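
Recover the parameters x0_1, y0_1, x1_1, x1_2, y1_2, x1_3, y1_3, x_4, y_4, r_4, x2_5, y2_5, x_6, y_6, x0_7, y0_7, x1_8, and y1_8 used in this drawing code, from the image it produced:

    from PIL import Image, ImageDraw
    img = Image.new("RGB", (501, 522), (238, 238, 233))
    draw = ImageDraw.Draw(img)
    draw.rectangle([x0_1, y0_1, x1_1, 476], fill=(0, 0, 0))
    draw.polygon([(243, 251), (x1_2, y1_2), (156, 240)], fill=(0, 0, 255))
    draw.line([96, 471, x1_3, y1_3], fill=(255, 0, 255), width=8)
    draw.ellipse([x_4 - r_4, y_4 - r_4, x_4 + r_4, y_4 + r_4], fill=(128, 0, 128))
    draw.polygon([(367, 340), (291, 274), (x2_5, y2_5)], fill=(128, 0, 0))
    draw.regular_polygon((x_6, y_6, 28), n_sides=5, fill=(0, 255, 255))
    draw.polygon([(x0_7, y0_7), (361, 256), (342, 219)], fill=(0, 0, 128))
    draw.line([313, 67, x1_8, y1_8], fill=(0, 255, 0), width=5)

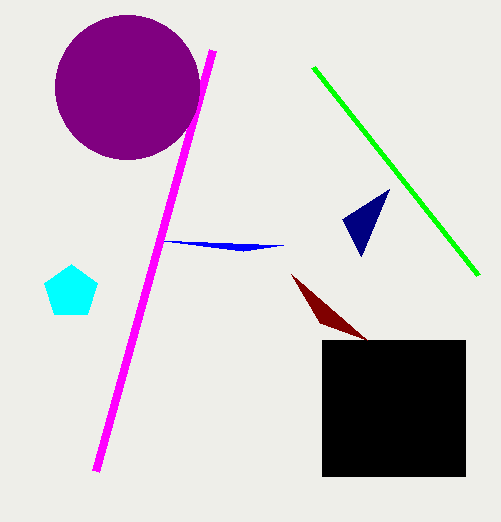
x0_1 = 322, y0_1 = 340, x1_1 = 465, x1_2 = 283, y1_2 = 245, x1_3 = 213, y1_3 = 50, x_4 = 127, y_4 = 87, r_4 = 72, x2_5 = 320, y2_5 = 323, x_6 = 71, y_6 = 292, x0_7 = 389, y0_7 = 189, x1_8 = 478, y1_8 = 275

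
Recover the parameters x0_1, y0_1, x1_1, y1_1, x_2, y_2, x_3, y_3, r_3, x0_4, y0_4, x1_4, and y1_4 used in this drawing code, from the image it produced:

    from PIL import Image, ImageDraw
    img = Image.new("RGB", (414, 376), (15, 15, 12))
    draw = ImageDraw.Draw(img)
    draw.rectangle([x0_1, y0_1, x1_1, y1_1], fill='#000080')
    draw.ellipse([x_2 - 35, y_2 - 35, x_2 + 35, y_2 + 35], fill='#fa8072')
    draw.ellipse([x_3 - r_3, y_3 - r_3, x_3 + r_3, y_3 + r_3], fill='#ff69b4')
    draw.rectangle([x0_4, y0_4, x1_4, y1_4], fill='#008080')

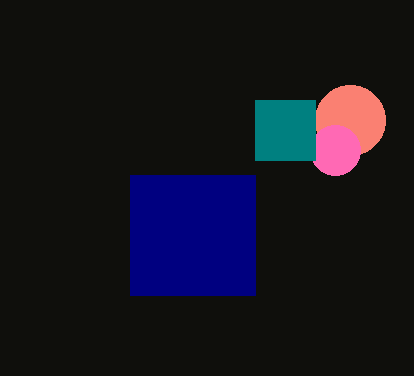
x0_1 = 130
y0_1 = 175
x1_1 = 255
y1_1 = 295
x_2 = 350
y_2 = 120
x_3 = 335
y_3 = 150
r_3 = 25
x0_4 = 255
y0_4 = 100
x1_4 = 315
y1_4 = 160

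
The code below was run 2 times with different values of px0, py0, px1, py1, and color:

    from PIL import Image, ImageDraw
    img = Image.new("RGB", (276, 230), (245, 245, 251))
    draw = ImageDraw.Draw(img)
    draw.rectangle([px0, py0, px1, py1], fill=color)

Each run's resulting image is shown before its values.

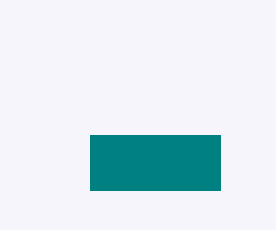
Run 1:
px0 = 90, py0 = 135, px1 = 220, py1 = 190, color = 'teal'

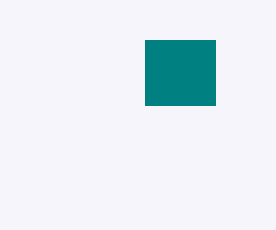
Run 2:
px0 = 145
py0 = 40
px1 = 215
py1 = 105
color = 'teal'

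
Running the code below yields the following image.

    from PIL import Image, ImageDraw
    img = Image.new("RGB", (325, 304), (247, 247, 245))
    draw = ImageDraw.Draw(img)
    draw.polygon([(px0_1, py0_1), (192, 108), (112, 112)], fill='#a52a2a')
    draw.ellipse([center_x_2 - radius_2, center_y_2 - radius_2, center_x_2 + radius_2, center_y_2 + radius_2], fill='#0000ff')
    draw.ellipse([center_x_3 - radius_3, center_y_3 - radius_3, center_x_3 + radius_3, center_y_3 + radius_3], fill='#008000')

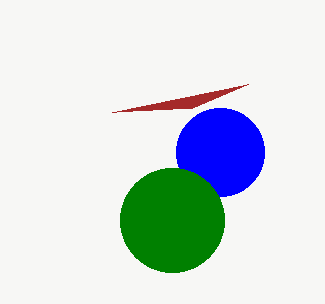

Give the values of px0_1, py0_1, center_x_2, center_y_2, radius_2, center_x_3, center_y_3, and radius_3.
px0_1 = 248, py0_1 = 84, center_x_2 = 220, center_y_2 = 152, radius_2 = 44, center_x_3 = 172, center_y_3 = 220, radius_3 = 52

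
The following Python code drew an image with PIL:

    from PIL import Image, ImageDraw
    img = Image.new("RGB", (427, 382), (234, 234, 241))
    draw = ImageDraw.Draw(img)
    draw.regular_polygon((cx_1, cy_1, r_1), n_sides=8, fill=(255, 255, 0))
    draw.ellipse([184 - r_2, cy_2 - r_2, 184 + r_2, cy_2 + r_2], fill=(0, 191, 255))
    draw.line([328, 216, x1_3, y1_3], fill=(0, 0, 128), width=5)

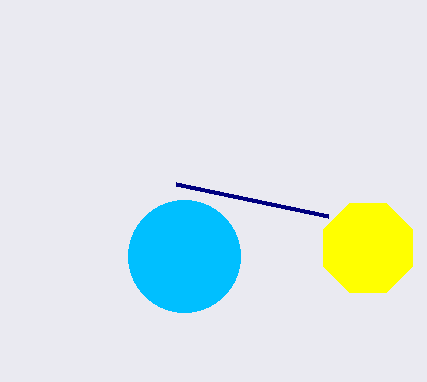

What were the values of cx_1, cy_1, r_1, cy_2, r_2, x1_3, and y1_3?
cx_1 = 368, cy_1 = 248, r_1 = 48, cy_2 = 256, r_2 = 56, x1_3 = 176, y1_3 = 184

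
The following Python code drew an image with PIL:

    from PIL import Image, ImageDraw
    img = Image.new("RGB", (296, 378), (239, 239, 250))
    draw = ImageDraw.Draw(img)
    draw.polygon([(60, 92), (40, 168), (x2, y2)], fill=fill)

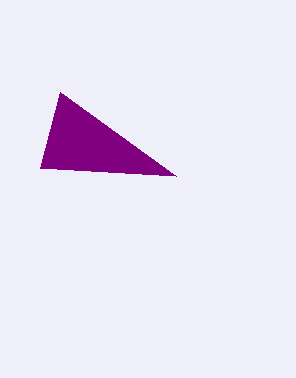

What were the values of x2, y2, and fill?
x2 = 176; y2 = 176; fill = 'purple'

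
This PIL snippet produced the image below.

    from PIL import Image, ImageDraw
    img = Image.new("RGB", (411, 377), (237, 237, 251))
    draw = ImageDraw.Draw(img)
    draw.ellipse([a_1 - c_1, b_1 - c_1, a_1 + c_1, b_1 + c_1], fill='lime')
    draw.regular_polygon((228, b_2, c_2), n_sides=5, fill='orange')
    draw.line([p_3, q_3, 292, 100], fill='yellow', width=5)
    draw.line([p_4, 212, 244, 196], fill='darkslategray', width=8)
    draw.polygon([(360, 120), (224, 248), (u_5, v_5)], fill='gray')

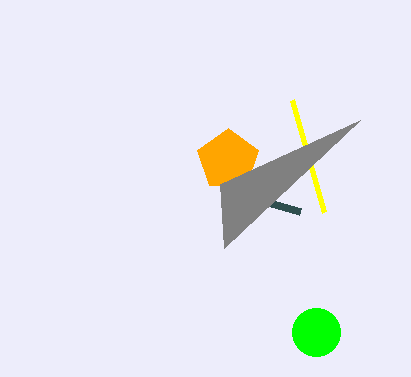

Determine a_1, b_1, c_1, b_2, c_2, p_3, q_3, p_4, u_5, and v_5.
a_1 = 316; b_1 = 332; c_1 = 24; b_2 = 160; c_2 = 32; p_3 = 324; q_3 = 212; p_4 = 300; u_5 = 220; v_5 = 184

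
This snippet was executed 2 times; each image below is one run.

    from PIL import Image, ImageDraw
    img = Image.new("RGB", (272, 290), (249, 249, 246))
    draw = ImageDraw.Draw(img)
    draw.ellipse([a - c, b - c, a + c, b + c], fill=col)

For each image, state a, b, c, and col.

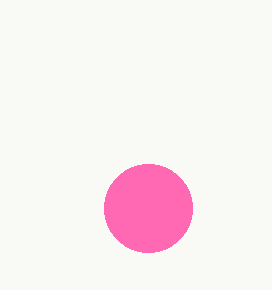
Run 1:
a = 148; b = 208; c = 44; col = 'hotpink'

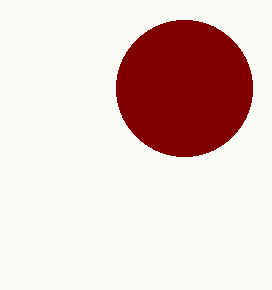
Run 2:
a = 184; b = 88; c = 68; col = 'maroon'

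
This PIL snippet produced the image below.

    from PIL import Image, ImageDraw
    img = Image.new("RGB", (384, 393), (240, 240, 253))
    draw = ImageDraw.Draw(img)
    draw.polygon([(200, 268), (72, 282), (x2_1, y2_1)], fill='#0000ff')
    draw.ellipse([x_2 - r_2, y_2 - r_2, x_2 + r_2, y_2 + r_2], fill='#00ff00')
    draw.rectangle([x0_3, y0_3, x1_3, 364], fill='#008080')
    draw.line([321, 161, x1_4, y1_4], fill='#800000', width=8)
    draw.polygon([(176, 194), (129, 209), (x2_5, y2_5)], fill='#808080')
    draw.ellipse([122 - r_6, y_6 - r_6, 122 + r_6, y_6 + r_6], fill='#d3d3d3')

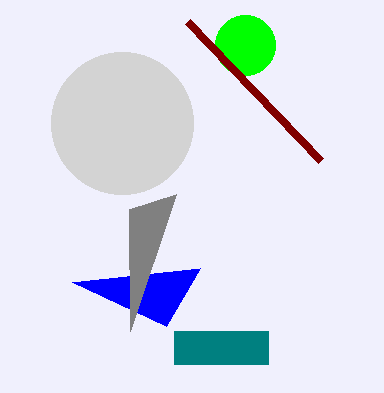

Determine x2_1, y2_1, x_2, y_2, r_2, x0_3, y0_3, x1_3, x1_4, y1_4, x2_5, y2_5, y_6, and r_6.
x2_1 = 166, y2_1 = 326, x_2 = 245, y_2 = 45, r_2 = 30, x0_3 = 174, y0_3 = 331, x1_3 = 268, x1_4 = 188, y1_4 = 22, x2_5 = 130, y2_5 = 331, y_6 = 123, r_6 = 71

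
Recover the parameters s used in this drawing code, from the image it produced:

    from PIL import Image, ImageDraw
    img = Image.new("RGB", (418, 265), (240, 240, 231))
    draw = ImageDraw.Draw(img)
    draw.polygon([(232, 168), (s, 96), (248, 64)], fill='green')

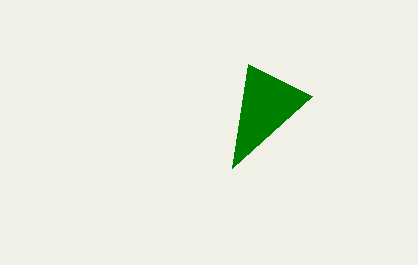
s = 312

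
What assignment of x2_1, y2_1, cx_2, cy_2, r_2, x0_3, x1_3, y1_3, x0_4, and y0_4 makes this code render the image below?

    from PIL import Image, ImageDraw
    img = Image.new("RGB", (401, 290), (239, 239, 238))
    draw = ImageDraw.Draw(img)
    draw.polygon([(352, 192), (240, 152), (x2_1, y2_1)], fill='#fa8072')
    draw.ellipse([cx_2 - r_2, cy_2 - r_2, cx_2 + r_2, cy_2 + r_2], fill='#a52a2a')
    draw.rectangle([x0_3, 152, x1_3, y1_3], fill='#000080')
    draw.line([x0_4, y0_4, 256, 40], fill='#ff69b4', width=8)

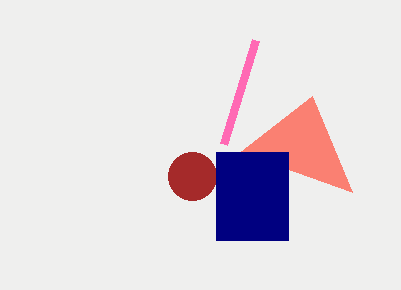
x2_1 = 312
y2_1 = 96
cx_2 = 192
cy_2 = 176
r_2 = 24
x0_3 = 216
x1_3 = 288
y1_3 = 240
x0_4 = 224
y0_4 = 144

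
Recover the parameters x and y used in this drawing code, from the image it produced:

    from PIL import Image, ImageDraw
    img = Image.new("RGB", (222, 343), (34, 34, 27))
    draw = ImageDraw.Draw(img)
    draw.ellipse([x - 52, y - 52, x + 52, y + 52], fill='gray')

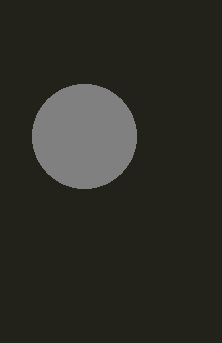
x = 84; y = 136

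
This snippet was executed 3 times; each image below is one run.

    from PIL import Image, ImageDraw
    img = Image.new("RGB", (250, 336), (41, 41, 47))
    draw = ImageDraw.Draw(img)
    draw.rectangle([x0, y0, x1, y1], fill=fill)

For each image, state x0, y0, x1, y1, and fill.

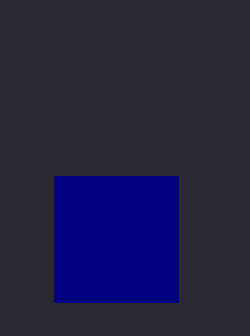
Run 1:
x0 = 54, y0 = 176, x1 = 178, y1 = 302, fill = 'navy'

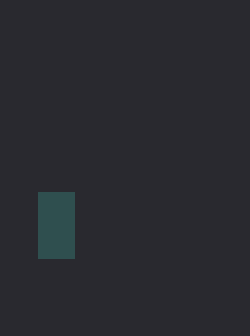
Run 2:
x0 = 38, y0 = 192, x1 = 74, y1 = 258, fill = 'darkslategray'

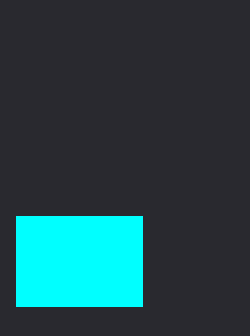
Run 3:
x0 = 16
y0 = 216
x1 = 142
y1 = 306
fill = 'cyan'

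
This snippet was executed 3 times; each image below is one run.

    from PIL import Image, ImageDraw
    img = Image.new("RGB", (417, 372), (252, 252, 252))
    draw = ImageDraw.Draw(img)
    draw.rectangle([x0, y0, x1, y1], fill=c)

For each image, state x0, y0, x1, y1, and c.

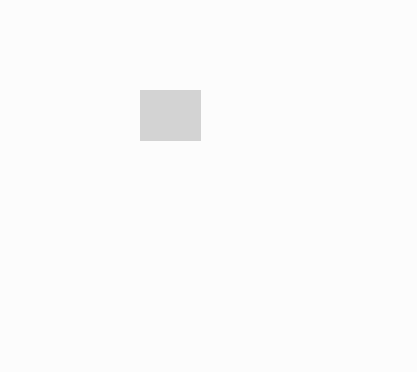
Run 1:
x0 = 140, y0 = 90, x1 = 200, y1 = 140, c = 'lightgray'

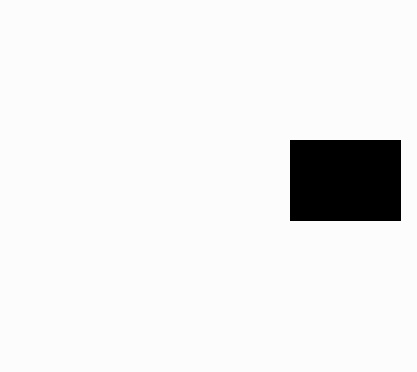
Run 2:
x0 = 290, y0 = 140, x1 = 400, y1 = 220, c = 'black'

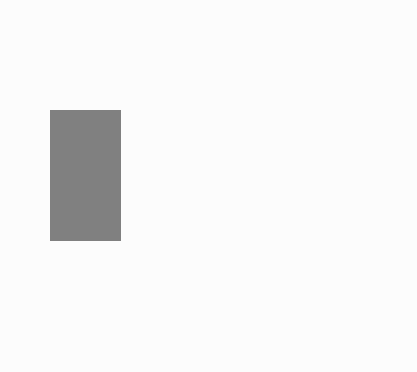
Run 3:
x0 = 50; y0 = 110; x1 = 120; y1 = 240; c = 'gray'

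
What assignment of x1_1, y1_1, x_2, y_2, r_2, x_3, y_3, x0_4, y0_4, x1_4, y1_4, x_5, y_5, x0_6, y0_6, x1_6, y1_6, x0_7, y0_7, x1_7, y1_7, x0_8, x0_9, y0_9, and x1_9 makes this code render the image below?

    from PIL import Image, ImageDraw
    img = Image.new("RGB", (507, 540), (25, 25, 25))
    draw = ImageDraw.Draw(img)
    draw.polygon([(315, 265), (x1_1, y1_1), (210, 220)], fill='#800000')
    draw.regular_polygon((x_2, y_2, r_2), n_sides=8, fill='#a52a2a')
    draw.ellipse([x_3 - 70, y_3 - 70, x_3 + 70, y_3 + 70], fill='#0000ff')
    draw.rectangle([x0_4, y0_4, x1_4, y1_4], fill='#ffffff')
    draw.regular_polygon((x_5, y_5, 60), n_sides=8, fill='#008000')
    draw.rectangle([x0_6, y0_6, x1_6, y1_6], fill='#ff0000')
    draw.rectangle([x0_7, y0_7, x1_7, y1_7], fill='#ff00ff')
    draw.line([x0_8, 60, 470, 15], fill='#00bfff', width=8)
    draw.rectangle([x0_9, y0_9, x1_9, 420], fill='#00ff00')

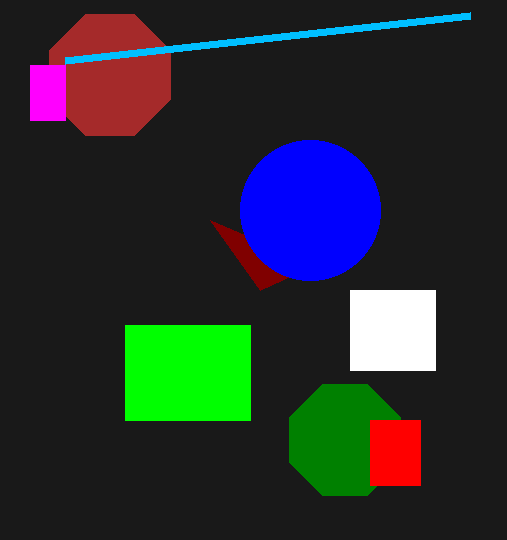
x1_1 = 260
y1_1 = 290
x_2 = 110
y_2 = 75
r_2 = 65
x_3 = 310
y_3 = 210
x0_4 = 350
y0_4 = 290
x1_4 = 435
y1_4 = 370
x_5 = 345
y_5 = 440
x0_6 = 370
y0_6 = 420
x1_6 = 420
y1_6 = 485
x0_7 = 30
y0_7 = 65
x1_7 = 65
y1_7 = 120
x0_8 = 65
x0_9 = 125
y0_9 = 325
x1_9 = 250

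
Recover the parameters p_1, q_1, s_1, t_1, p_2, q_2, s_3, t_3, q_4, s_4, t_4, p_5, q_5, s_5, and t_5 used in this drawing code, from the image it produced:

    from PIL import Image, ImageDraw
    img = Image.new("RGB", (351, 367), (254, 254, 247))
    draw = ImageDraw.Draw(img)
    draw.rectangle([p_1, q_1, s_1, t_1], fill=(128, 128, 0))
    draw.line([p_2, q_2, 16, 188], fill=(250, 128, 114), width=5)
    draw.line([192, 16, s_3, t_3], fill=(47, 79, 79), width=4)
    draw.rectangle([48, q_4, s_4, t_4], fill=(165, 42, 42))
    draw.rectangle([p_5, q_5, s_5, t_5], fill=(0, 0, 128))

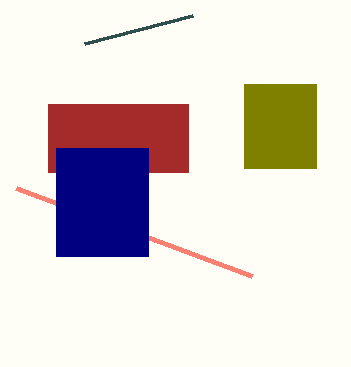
p_1 = 244
q_1 = 84
s_1 = 316
t_1 = 168
p_2 = 252
q_2 = 276
s_3 = 84
t_3 = 44
q_4 = 104
s_4 = 188
t_4 = 172
p_5 = 56
q_5 = 148
s_5 = 148
t_5 = 256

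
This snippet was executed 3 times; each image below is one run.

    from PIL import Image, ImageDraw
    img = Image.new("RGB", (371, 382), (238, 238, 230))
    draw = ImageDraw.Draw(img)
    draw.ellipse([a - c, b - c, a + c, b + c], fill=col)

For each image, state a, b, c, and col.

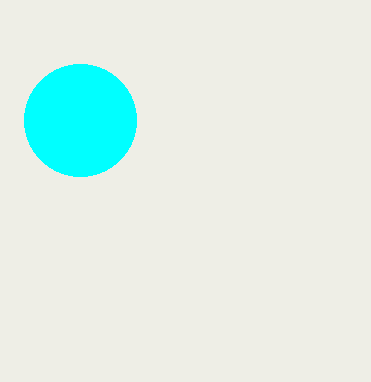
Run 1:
a = 80; b = 120; c = 56; col = 'cyan'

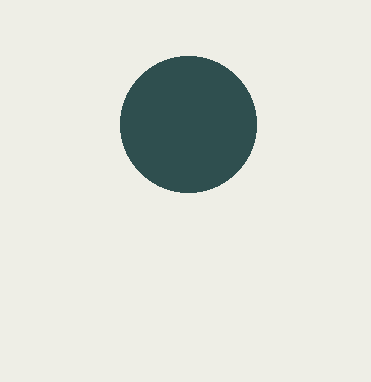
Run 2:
a = 188, b = 124, c = 68, col = 'darkslategray'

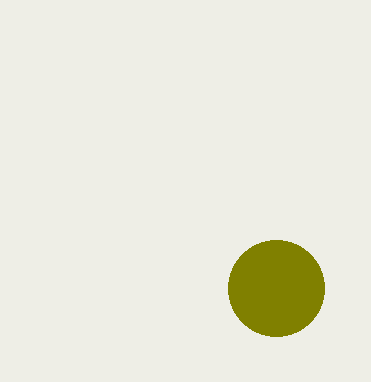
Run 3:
a = 276, b = 288, c = 48, col = 'olive'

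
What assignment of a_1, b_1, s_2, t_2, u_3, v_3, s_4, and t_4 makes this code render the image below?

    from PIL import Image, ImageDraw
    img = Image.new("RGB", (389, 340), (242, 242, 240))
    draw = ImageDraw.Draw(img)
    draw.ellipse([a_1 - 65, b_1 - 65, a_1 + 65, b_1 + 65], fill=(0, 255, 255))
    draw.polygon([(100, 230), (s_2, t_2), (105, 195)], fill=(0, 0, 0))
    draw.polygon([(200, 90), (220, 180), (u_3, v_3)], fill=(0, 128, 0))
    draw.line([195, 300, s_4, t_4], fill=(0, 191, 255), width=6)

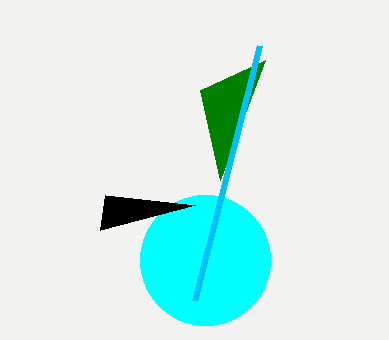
a_1 = 205
b_1 = 260
s_2 = 195
t_2 = 205
u_3 = 265
v_3 = 60
s_4 = 260
t_4 = 45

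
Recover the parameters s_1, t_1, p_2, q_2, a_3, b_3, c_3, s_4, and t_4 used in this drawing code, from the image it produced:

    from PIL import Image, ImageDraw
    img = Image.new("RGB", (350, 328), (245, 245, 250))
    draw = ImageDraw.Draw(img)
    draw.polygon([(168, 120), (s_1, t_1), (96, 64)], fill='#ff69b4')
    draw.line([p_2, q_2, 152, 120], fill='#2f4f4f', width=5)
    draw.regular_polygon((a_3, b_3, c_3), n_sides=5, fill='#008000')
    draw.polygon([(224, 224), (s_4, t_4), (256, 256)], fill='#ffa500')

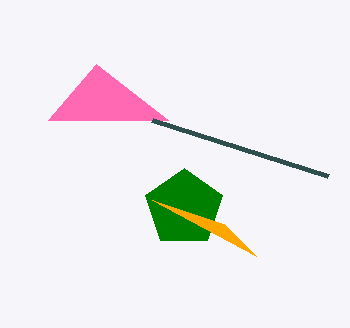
s_1 = 48
t_1 = 120
p_2 = 328
q_2 = 176
a_3 = 184
b_3 = 208
c_3 = 40
s_4 = 152
t_4 = 200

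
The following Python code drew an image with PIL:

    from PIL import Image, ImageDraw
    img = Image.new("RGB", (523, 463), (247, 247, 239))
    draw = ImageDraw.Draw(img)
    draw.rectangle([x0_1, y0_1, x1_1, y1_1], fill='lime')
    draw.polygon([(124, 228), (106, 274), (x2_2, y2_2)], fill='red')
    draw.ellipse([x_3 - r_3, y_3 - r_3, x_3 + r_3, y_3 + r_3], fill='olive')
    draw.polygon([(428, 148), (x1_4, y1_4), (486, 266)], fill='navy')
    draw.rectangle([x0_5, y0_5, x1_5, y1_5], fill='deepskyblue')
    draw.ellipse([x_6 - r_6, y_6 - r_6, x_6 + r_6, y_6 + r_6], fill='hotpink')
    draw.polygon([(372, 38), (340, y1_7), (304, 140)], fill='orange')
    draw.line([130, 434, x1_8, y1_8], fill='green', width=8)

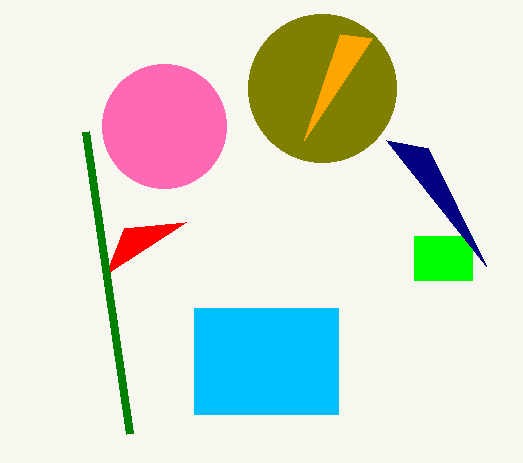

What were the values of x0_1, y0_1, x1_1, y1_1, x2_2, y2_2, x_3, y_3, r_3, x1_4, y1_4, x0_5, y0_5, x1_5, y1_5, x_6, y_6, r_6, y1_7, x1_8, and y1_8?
x0_1 = 414, y0_1 = 236, x1_1 = 472, y1_1 = 280, x2_2 = 186, y2_2 = 222, x_3 = 322, y_3 = 88, r_3 = 74, x1_4 = 386, y1_4 = 140, x0_5 = 194, y0_5 = 308, x1_5 = 338, y1_5 = 414, x_6 = 164, y_6 = 126, r_6 = 62, y1_7 = 34, x1_8 = 86, y1_8 = 132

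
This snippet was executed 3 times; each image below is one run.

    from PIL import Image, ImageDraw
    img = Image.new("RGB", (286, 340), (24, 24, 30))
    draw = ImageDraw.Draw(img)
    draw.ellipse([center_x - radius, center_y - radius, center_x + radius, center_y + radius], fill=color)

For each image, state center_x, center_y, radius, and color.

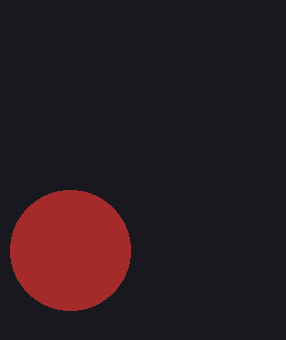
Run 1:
center_x = 70, center_y = 250, radius = 60, color = 'brown'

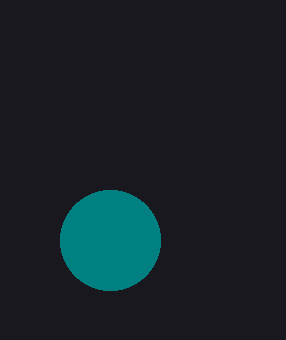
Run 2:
center_x = 110, center_y = 240, radius = 50, color = 'teal'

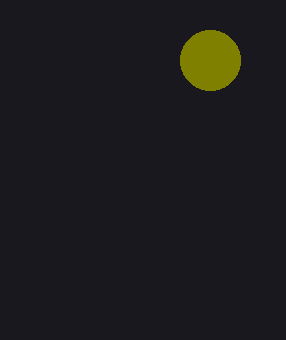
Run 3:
center_x = 210
center_y = 60
radius = 30
color = 'olive'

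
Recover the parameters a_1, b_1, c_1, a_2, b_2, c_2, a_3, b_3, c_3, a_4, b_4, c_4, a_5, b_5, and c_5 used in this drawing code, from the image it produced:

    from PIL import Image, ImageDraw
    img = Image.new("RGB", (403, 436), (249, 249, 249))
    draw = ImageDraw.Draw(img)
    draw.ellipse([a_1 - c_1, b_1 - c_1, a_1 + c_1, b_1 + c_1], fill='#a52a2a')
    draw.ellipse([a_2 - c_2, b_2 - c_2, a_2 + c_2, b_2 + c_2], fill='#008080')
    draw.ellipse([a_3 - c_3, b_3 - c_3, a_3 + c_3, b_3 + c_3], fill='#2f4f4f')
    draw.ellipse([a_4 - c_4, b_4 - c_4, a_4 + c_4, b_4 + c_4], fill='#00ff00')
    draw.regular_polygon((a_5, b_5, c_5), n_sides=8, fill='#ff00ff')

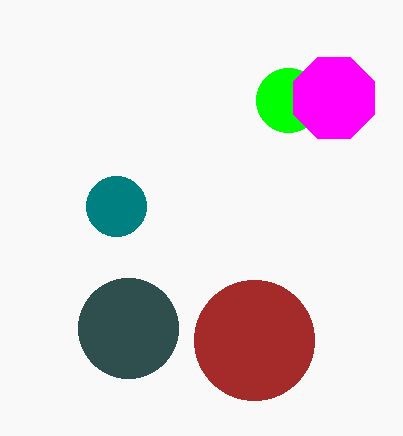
a_1 = 254; b_1 = 340; c_1 = 60; a_2 = 116; b_2 = 206; c_2 = 30; a_3 = 128; b_3 = 328; c_3 = 50; a_4 = 288; b_4 = 100; c_4 = 32; a_5 = 334; b_5 = 98; c_5 = 44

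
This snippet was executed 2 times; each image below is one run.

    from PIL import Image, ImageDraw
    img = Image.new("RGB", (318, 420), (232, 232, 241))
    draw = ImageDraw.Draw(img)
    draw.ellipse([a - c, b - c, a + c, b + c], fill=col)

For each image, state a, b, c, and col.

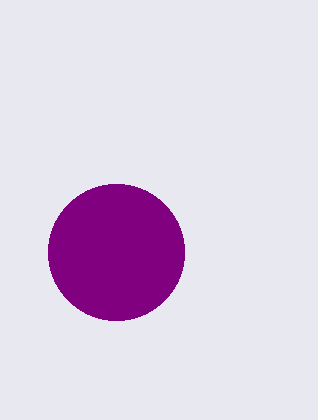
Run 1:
a = 116; b = 252; c = 68; col = 'purple'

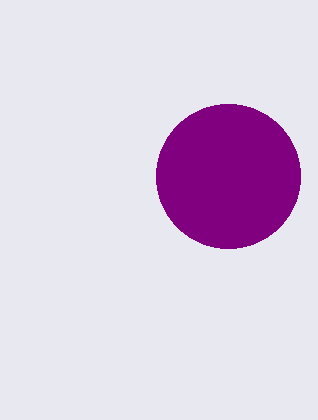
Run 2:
a = 228; b = 176; c = 72; col = 'purple'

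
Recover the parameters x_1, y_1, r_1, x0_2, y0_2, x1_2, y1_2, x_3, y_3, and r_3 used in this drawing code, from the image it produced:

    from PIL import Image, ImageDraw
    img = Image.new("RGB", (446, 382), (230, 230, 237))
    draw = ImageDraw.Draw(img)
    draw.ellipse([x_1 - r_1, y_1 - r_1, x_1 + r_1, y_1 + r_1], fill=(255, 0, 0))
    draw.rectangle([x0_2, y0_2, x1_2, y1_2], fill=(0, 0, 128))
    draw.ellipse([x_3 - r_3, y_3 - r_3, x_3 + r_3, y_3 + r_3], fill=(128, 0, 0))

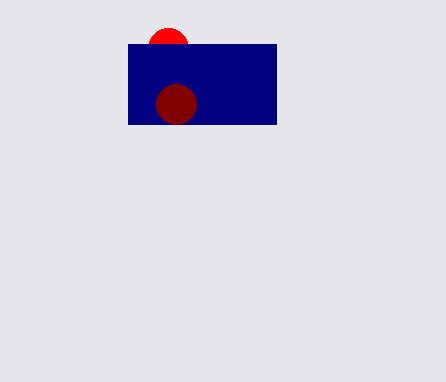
x_1 = 168, y_1 = 48, r_1 = 20, x0_2 = 128, y0_2 = 44, x1_2 = 276, y1_2 = 124, x_3 = 176, y_3 = 104, r_3 = 20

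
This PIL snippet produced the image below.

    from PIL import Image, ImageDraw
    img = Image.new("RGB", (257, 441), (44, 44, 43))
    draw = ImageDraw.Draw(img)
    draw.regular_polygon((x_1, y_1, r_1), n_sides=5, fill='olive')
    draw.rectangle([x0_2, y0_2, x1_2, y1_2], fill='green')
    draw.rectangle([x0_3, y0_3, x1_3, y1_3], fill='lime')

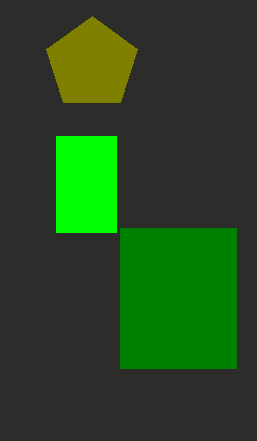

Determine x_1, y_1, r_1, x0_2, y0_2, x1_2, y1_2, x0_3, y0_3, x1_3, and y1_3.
x_1 = 92; y_1 = 64; r_1 = 48; x0_2 = 120; y0_2 = 228; x1_2 = 236; y1_2 = 368; x0_3 = 56; y0_3 = 136; x1_3 = 116; y1_3 = 232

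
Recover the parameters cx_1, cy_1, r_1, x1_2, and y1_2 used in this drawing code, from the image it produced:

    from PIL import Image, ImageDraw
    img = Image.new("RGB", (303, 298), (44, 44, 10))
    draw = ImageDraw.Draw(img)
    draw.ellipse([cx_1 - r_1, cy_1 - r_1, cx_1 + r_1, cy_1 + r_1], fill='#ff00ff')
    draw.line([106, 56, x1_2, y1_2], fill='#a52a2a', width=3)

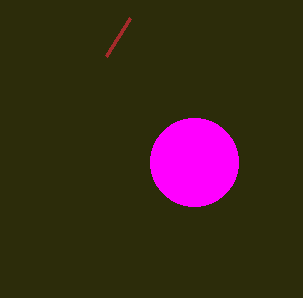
cx_1 = 194, cy_1 = 162, r_1 = 44, x1_2 = 130, y1_2 = 18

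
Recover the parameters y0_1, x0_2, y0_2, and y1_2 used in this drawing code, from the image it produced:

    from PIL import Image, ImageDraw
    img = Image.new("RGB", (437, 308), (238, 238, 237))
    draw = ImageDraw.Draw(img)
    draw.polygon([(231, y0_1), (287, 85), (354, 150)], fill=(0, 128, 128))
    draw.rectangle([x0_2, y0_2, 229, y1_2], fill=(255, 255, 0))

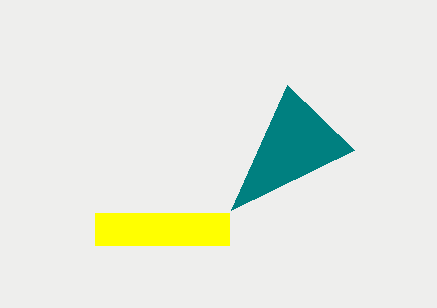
y0_1 = 210, x0_2 = 95, y0_2 = 213, y1_2 = 245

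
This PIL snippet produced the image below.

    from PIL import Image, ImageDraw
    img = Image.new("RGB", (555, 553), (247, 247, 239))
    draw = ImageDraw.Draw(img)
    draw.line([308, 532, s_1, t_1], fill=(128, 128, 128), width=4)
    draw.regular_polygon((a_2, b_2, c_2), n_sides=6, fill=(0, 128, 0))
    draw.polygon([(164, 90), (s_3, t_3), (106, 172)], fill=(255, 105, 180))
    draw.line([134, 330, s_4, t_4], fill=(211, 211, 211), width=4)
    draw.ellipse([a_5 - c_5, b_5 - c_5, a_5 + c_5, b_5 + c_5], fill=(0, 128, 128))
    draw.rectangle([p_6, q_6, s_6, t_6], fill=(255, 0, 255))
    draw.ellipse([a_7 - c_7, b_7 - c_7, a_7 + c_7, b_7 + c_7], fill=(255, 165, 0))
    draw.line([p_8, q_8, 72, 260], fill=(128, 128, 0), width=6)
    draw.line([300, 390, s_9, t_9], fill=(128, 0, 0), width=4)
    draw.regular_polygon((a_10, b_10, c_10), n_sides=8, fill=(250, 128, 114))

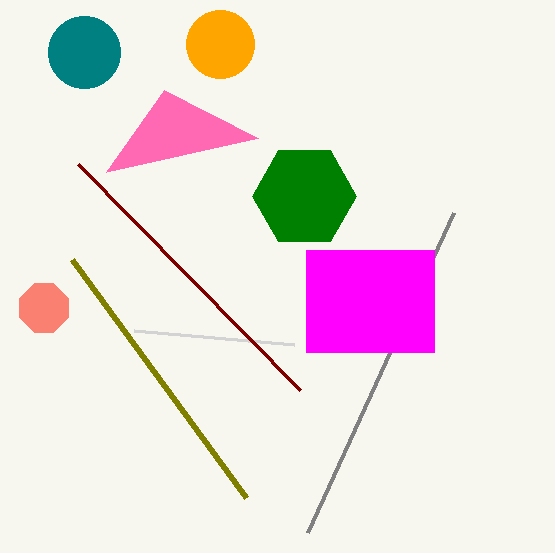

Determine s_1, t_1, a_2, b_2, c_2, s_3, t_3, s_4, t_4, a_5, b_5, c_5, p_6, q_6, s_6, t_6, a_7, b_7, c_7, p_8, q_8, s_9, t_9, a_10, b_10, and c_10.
s_1 = 454, t_1 = 212, a_2 = 304, b_2 = 196, c_2 = 52, s_3 = 258, t_3 = 138, s_4 = 294, t_4 = 344, a_5 = 84, b_5 = 52, c_5 = 36, p_6 = 306, q_6 = 250, s_6 = 434, t_6 = 352, a_7 = 220, b_7 = 44, c_7 = 34, p_8 = 246, q_8 = 498, s_9 = 78, t_9 = 164, a_10 = 44, b_10 = 308, c_10 = 26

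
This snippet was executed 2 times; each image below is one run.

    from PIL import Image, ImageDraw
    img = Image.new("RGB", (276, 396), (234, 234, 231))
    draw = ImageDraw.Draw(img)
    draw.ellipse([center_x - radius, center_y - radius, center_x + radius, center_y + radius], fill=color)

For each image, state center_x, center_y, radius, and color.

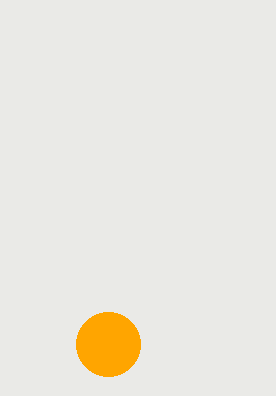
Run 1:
center_x = 108
center_y = 344
radius = 32
color = 'orange'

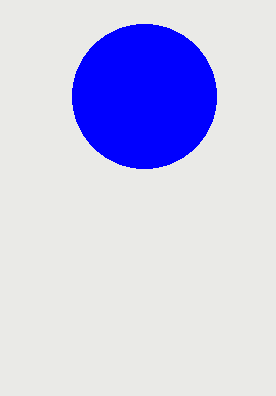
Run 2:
center_x = 144; center_y = 96; radius = 72; color = 'blue'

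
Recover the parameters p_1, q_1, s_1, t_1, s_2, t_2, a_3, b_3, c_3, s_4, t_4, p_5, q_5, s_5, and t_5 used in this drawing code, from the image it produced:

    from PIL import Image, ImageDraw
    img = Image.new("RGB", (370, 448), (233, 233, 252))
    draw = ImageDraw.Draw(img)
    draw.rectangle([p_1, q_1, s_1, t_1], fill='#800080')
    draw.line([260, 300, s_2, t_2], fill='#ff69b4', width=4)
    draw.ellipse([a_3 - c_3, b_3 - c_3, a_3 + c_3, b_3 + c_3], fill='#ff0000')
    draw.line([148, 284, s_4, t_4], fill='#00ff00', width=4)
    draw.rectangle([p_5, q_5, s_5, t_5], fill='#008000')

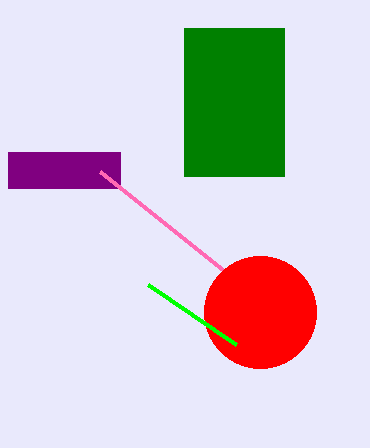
p_1 = 8
q_1 = 152
s_1 = 120
t_1 = 188
s_2 = 100
t_2 = 172
a_3 = 260
b_3 = 312
c_3 = 56
s_4 = 236
t_4 = 344
p_5 = 184
q_5 = 28
s_5 = 284
t_5 = 176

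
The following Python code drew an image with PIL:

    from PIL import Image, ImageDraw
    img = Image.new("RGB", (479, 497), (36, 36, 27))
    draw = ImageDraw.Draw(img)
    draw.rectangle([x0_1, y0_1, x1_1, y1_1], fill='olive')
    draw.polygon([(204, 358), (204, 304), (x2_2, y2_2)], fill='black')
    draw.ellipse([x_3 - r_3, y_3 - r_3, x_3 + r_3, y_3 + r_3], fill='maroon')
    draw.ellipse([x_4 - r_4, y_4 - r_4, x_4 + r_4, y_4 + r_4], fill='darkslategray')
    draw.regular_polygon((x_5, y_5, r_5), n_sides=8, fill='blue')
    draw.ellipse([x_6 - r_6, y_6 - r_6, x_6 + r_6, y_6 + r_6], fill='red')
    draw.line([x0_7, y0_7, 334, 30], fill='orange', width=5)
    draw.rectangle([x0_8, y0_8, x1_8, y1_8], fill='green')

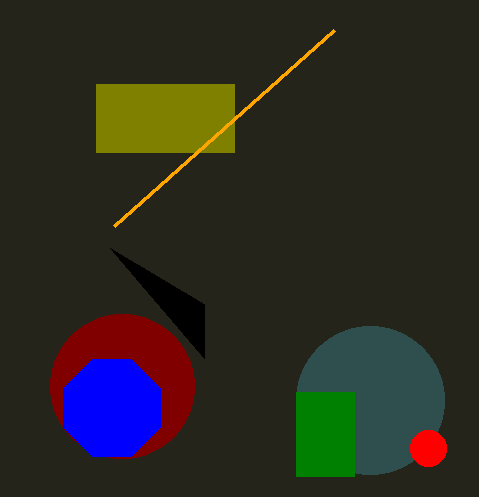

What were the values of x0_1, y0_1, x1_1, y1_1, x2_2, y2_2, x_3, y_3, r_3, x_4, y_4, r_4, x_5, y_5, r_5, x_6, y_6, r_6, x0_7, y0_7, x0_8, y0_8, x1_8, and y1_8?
x0_1 = 96
y0_1 = 84
x1_1 = 234
y1_1 = 152
x2_2 = 110
y2_2 = 248
x_3 = 122
y_3 = 386
r_3 = 72
x_4 = 370
y_4 = 400
r_4 = 74
x_5 = 112
y_5 = 408
r_5 = 52
x_6 = 428
y_6 = 448
r_6 = 18
x0_7 = 114
y0_7 = 226
x0_8 = 296
y0_8 = 392
x1_8 = 354
y1_8 = 476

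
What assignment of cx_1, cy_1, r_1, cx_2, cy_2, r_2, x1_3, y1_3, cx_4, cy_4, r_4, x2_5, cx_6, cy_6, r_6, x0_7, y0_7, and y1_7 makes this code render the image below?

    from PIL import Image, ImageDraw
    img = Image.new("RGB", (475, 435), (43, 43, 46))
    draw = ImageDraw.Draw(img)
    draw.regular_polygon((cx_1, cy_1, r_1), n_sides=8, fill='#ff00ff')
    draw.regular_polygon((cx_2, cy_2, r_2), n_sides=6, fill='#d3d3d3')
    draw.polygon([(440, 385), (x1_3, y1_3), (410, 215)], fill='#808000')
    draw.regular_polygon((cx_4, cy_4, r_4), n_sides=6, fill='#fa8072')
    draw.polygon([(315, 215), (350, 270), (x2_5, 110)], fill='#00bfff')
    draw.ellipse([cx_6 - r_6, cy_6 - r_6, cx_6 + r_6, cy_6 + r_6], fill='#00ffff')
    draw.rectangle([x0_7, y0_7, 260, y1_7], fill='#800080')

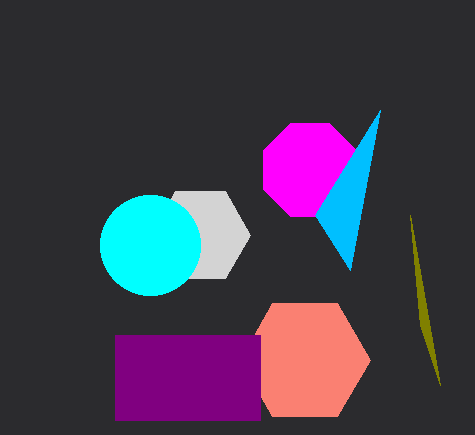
cx_1 = 310
cy_1 = 170
r_1 = 50
cx_2 = 200
cy_2 = 235
r_2 = 50
x1_3 = 420
y1_3 = 325
cx_4 = 305
cy_4 = 360
r_4 = 65
x2_5 = 380
cx_6 = 150
cy_6 = 245
r_6 = 50
x0_7 = 115
y0_7 = 335
y1_7 = 420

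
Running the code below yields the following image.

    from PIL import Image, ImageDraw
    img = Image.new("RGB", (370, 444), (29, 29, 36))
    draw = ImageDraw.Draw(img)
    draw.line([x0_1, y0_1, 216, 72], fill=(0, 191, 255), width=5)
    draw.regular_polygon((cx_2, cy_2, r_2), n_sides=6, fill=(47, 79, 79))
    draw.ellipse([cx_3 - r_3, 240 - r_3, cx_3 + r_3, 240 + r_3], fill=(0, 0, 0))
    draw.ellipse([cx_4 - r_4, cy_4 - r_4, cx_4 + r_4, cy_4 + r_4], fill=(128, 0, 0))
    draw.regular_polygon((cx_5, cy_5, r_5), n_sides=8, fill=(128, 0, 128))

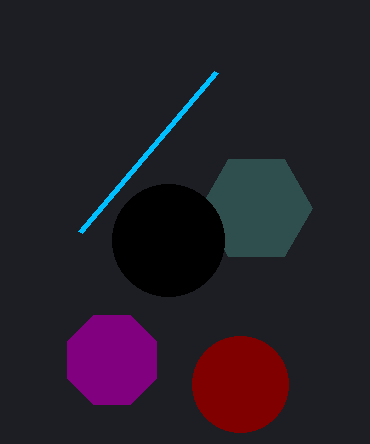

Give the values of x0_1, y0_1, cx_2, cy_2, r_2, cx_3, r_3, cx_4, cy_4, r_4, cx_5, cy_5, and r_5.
x0_1 = 80; y0_1 = 232; cx_2 = 256; cy_2 = 208; r_2 = 56; cx_3 = 168; r_3 = 56; cx_4 = 240; cy_4 = 384; r_4 = 48; cx_5 = 112; cy_5 = 360; r_5 = 48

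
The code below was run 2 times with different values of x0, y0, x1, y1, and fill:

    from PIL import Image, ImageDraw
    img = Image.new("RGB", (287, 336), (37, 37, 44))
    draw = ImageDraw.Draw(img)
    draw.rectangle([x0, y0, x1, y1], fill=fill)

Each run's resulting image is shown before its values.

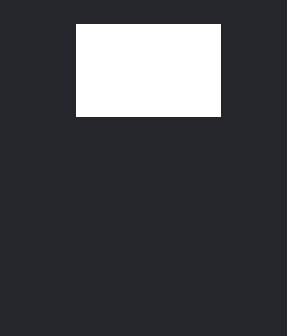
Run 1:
x0 = 76, y0 = 24, x1 = 220, y1 = 116, fill = 'white'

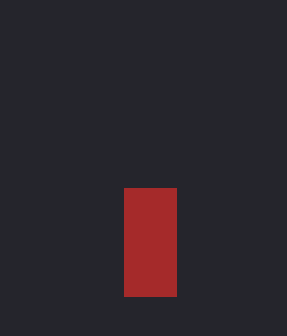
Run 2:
x0 = 124
y0 = 188
x1 = 176
y1 = 296
fill = 'brown'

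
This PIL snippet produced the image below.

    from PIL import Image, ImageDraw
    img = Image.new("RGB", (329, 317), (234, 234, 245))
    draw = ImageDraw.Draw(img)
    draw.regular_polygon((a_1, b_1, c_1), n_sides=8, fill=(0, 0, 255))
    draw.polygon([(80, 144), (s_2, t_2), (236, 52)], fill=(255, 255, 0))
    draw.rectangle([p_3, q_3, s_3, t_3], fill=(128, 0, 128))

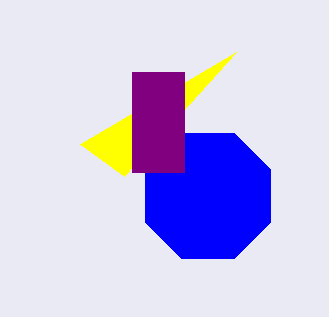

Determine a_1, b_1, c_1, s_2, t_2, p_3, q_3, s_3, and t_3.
a_1 = 208
b_1 = 196
c_1 = 68
s_2 = 124
t_2 = 176
p_3 = 132
q_3 = 72
s_3 = 184
t_3 = 172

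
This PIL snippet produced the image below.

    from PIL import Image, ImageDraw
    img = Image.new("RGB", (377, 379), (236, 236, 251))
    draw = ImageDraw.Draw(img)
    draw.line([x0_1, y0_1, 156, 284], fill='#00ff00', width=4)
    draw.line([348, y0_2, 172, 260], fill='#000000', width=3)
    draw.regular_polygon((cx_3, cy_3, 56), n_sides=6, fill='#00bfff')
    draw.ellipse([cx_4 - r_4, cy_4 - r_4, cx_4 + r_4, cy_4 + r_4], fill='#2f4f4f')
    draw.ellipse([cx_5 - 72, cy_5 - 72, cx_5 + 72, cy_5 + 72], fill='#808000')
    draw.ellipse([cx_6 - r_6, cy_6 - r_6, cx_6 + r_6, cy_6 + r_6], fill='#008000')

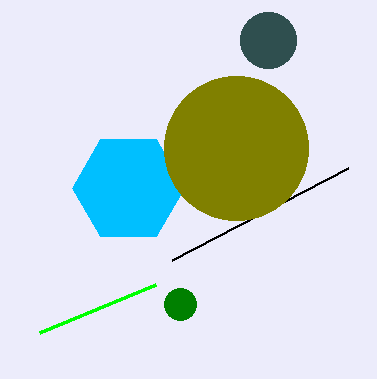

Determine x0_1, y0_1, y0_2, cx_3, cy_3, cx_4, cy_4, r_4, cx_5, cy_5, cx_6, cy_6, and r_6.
x0_1 = 40
y0_1 = 332
y0_2 = 168
cx_3 = 128
cy_3 = 188
cx_4 = 268
cy_4 = 40
r_4 = 28
cx_5 = 236
cy_5 = 148
cx_6 = 180
cy_6 = 304
r_6 = 16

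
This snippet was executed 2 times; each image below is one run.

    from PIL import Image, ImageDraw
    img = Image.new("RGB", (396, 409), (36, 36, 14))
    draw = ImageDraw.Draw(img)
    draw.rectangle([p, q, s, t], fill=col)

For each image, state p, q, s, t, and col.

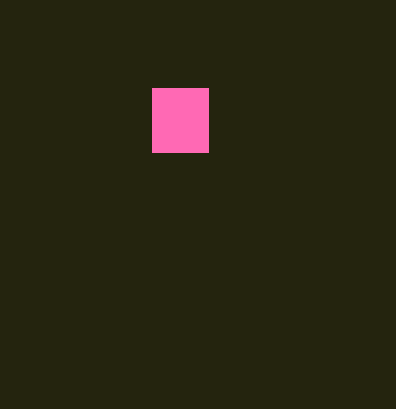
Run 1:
p = 152
q = 88
s = 208
t = 152
col = 'hotpink'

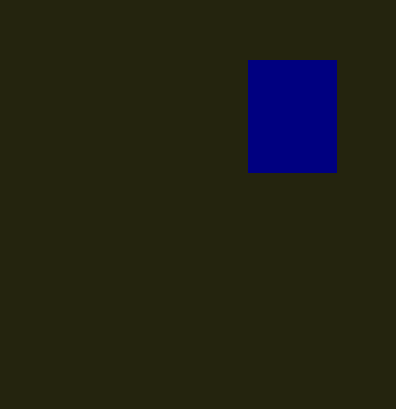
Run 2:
p = 248, q = 60, s = 336, t = 172, col = 'navy'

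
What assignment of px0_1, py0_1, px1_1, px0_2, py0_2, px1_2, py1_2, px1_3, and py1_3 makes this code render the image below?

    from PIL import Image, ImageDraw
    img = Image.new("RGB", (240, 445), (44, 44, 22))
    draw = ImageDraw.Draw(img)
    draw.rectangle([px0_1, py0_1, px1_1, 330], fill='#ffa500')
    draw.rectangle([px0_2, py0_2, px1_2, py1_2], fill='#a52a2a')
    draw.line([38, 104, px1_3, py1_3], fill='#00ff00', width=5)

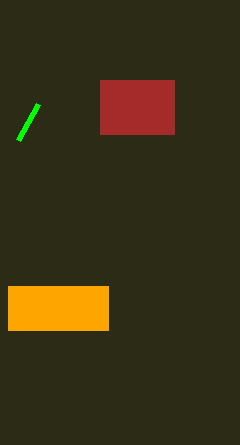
px0_1 = 8; py0_1 = 286; px1_1 = 108; px0_2 = 100; py0_2 = 80; px1_2 = 174; py1_2 = 134; px1_3 = 18; py1_3 = 140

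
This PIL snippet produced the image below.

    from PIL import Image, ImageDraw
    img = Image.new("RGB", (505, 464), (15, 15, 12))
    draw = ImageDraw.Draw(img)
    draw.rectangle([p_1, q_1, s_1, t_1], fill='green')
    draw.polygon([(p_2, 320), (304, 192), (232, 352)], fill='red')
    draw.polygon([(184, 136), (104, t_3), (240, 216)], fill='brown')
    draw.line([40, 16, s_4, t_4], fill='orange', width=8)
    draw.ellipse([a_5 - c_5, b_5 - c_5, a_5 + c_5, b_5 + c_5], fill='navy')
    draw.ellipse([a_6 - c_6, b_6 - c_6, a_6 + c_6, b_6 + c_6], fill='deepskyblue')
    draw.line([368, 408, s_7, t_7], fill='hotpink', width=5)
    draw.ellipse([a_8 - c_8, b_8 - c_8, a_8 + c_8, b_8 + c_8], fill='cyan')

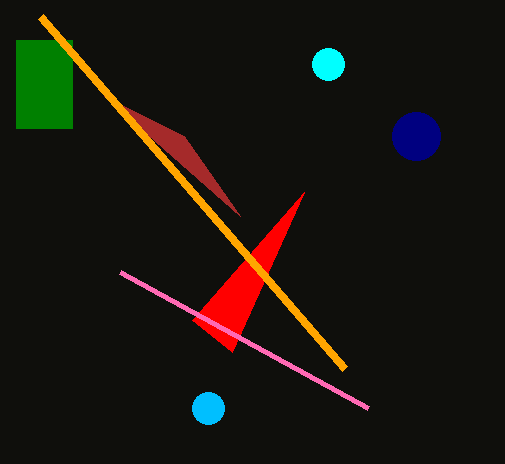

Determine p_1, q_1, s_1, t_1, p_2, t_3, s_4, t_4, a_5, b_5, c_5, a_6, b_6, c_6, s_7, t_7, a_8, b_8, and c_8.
p_1 = 16, q_1 = 40, s_1 = 72, t_1 = 128, p_2 = 192, t_3 = 96, s_4 = 344, t_4 = 368, a_5 = 416, b_5 = 136, c_5 = 24, a_6 = 208, b_6 = 408, c_6 = 16, s_7 = 120, t_7 = 272, a_8 = 328, b_8 = 64, c_8 = 16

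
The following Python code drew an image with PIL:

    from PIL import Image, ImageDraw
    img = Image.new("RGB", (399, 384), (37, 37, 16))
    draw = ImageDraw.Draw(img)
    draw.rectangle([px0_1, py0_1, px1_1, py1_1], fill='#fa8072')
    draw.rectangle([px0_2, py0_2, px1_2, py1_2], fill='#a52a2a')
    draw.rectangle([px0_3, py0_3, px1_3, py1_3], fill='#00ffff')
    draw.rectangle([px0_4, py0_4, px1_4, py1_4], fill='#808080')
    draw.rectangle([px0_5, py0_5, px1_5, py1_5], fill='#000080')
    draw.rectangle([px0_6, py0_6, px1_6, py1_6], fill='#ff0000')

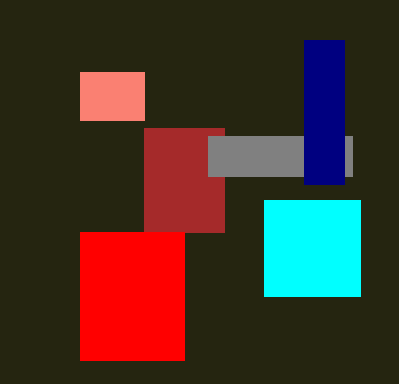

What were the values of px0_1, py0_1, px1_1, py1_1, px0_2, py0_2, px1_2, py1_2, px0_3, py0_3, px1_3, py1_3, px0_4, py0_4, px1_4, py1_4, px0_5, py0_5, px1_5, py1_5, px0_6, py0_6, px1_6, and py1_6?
px0_1 = 80, py0_1 = 72, px1_1 = 144, py1_1 = 120, px0_2 = 144, py0_2 = 128, px1_2 = 224, py1_2 = 232, px0_3 = 264, py0_3 = 200, px1_3 = 360, py1_3 = 296, px0_4 = 208, py0_4 = 136, px1_4 = 352, py1_4 = 176, px0_5 = 304, py0_5 = 40, px1_5 = 344, py1_5 = 184, px0_6 = 80, py0_6 = 232, px1_6 = 184, py1_6 = 360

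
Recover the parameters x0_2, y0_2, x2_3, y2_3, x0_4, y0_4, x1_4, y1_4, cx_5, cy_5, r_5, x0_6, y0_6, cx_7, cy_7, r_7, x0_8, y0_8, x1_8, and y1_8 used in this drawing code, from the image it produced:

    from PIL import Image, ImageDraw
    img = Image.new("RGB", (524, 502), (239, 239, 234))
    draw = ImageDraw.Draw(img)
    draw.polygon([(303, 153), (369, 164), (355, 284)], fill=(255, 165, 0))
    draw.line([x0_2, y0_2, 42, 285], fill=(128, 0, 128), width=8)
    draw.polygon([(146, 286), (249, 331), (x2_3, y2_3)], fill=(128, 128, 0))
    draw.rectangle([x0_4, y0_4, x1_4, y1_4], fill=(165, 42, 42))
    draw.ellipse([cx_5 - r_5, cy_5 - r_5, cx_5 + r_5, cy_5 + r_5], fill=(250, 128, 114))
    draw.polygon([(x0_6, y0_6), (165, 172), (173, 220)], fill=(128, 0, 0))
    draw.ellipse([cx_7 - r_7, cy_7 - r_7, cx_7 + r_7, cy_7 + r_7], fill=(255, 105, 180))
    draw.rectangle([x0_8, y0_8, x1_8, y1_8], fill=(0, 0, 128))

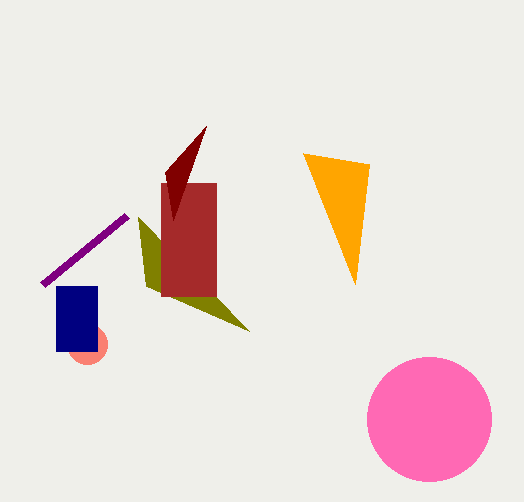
x0_2 = 126, y0_2 = 216, x2_3 = 138, y2_3 = 217, x0_4 = 161, y0_4 = 183, x1_4 = 216, y1_4 = 296, cx_5 = 87, cy_5 = 344, r_5 = 20, x0_6 = 206, y0_6 = 126, cx_7 = 429, cy_7 = 419, r_7 = 62, x0_8 = 56, y0_8 = 286, x1_8 = 97, y1_8 = 351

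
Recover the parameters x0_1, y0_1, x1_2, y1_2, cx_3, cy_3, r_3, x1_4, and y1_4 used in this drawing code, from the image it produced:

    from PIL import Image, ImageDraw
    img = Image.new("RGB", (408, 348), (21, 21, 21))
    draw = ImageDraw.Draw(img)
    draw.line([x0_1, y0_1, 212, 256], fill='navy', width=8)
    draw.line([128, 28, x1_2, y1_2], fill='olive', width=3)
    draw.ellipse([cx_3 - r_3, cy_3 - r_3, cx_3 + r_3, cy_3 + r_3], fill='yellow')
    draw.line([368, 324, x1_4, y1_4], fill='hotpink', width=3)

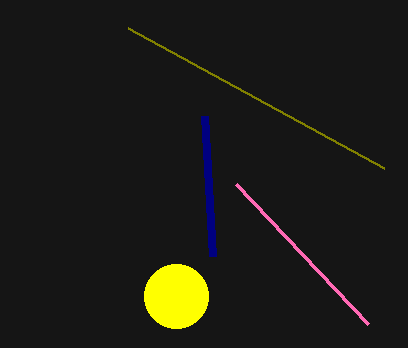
x0_1 = 204; y0_1 = 116; x1_2 = 384; y1_2 = 168; cx_3 = 176; cy_3 = 296; r_3 = 32; x1_4 = 236; y1_4 = 184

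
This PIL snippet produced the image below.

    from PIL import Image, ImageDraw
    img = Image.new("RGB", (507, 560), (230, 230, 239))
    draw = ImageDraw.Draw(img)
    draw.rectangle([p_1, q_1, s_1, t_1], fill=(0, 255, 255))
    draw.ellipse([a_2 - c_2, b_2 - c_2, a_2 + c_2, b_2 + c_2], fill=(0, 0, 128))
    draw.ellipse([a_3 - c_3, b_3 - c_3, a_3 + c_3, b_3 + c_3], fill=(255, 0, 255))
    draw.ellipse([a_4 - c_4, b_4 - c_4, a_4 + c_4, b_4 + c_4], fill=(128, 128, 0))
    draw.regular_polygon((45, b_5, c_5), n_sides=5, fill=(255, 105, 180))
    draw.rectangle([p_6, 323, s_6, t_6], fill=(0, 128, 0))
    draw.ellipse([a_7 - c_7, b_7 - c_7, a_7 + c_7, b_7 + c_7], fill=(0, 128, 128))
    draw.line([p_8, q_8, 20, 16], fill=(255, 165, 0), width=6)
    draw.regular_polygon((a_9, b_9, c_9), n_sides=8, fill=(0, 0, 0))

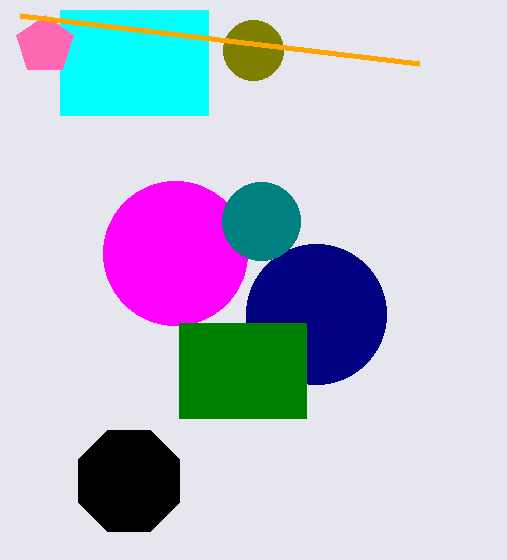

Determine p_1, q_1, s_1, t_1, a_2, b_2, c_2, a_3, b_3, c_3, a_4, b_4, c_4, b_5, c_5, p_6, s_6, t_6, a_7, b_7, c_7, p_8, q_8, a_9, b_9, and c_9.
p_1 = 60; q_1 = 10; s_1 = 208; t_1 = 115; a_2 = 316; b_2 = 314; c_2 = 70; a_3 = 175; b_3 = 253; c_3 = 72; a_4 = 253; b_4 = 50; c_4 = 30; b_5 = 45; c_5 = 30; p_6 = 179; s_6 = 306; t_6 = 418; a_7 = 261; b_7 = 221; c_7 = 39; p_8 = 419; q_8 = 64; a_9 = 129; b_9 = 481; c_9 = 55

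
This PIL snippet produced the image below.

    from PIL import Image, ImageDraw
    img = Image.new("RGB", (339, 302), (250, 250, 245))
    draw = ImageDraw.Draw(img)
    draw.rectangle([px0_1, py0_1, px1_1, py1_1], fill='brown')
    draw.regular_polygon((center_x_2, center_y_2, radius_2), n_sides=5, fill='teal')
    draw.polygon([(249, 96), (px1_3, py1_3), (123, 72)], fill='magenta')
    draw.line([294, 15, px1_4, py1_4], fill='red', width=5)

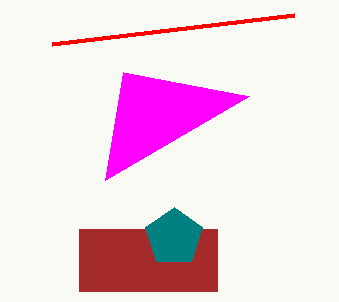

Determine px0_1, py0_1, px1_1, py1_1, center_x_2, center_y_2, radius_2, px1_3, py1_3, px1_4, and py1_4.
px0_1 = 79
py0_1 = 229
px1_1 = 217
py1_1 = 291
center_x_2 = 174
center_y_2 = 237
radius_2 = 30
px1_3 = 105
py1_3 = 180
px1_4 = 52
py1_4 = 44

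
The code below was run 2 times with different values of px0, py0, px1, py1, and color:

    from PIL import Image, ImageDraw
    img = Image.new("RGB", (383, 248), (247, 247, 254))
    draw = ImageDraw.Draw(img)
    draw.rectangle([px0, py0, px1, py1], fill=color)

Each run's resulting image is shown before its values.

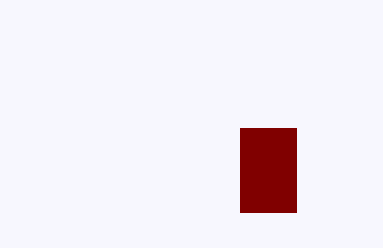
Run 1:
px0 = 240; py0 = 128; px1 = 296; py1 = 212; color = 'maroon'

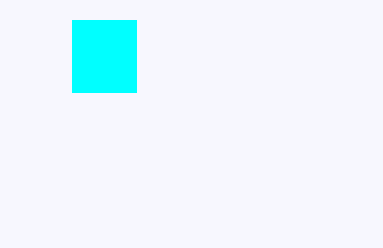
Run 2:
px0 = 72
py0 = 20
px1 = 136
py1 = 92
color = 'cyan'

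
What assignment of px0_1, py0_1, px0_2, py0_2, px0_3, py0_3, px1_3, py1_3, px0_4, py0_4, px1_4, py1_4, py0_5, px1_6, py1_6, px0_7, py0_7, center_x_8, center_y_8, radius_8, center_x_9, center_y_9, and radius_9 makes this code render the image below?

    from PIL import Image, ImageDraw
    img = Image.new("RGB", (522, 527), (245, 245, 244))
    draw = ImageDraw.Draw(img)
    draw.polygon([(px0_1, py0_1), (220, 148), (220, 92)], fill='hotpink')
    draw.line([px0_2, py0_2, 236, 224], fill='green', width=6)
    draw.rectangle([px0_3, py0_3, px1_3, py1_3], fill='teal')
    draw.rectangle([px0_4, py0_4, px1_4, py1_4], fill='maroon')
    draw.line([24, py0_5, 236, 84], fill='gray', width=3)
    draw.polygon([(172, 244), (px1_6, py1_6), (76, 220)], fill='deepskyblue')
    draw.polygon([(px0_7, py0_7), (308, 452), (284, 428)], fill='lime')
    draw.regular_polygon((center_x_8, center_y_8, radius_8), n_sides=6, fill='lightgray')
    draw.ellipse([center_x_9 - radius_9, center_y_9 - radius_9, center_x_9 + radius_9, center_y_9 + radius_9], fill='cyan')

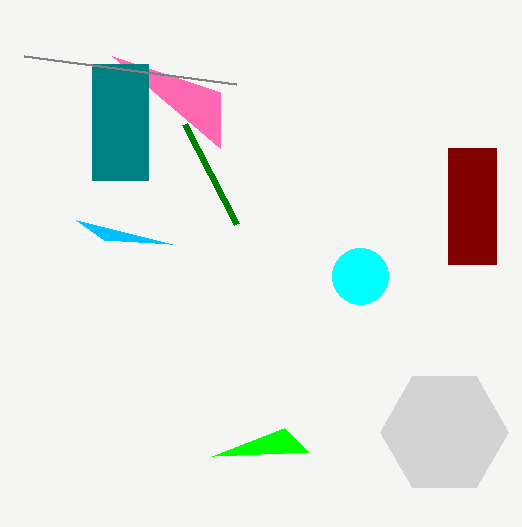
px0_1 = 112, py0_1 = 56, px0_2 = 184, py0_2 = 124, px0_3 = 92, py0_3 = 64, px1_3 = 148, py1_3 = 180, px0_4 = 448, py0_4 = 148, px1_4 = 496, py1_4 = 264, py0_5 = 56, px1_6 = 104, py1_6 = 240, px0_7 = 212, py0_7 = 456, center_x_8 = 444, center_y_8 = 432, radius_8 = 64, center_x_9 = 360, center_y_9 = 276, radius_9 = 28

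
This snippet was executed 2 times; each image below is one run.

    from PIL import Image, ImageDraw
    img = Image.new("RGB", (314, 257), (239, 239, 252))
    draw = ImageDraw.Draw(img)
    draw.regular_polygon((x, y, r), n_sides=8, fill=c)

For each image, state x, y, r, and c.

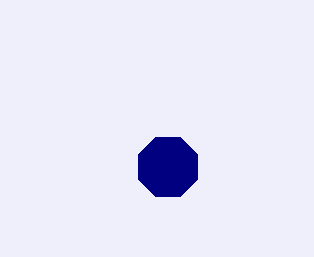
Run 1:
x = 168, y = 167, r = 32, c = 'navy'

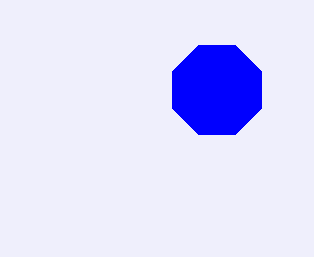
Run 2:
x = 217; y = 90; r = 48; c = 'blue'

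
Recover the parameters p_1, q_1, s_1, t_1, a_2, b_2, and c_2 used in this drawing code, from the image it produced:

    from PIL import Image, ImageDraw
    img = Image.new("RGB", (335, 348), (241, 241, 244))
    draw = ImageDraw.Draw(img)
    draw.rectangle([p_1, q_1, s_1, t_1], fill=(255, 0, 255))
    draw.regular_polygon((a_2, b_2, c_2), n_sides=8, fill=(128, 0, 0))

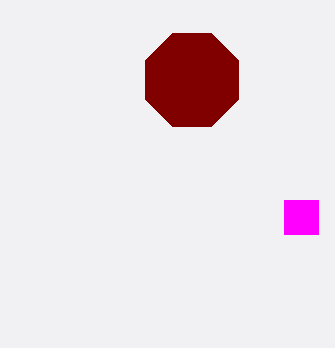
p_1 = 284, q_1 = 200, s_1 = 318, t_1 = 234, a_2 = 192, b_2 = 80, c_2 = 50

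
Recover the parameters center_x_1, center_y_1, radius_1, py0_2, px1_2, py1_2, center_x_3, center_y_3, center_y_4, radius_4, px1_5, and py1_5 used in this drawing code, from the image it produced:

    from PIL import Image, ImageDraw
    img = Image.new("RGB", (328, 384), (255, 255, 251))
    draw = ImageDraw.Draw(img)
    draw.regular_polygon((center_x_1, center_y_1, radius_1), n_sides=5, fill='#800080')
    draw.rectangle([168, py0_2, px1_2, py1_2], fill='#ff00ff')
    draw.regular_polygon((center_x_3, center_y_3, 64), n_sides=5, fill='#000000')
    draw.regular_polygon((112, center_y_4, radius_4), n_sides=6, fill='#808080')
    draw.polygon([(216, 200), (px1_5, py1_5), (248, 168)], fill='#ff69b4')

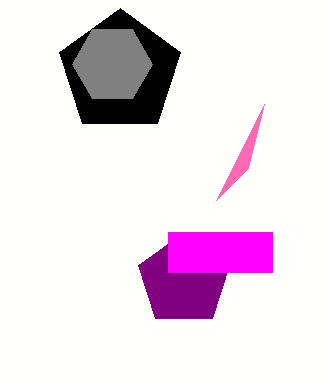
center_x_1 = 184; center_y_1 = 280; radius_1 = 48; py0_2 = 232; px1_2 = 272; py1_2 = 272; center_x_3 = 120; center_y_3 = 72; center_y_4 = 64; radius_4 = 40; px1_5 = 264; py1_5 = 104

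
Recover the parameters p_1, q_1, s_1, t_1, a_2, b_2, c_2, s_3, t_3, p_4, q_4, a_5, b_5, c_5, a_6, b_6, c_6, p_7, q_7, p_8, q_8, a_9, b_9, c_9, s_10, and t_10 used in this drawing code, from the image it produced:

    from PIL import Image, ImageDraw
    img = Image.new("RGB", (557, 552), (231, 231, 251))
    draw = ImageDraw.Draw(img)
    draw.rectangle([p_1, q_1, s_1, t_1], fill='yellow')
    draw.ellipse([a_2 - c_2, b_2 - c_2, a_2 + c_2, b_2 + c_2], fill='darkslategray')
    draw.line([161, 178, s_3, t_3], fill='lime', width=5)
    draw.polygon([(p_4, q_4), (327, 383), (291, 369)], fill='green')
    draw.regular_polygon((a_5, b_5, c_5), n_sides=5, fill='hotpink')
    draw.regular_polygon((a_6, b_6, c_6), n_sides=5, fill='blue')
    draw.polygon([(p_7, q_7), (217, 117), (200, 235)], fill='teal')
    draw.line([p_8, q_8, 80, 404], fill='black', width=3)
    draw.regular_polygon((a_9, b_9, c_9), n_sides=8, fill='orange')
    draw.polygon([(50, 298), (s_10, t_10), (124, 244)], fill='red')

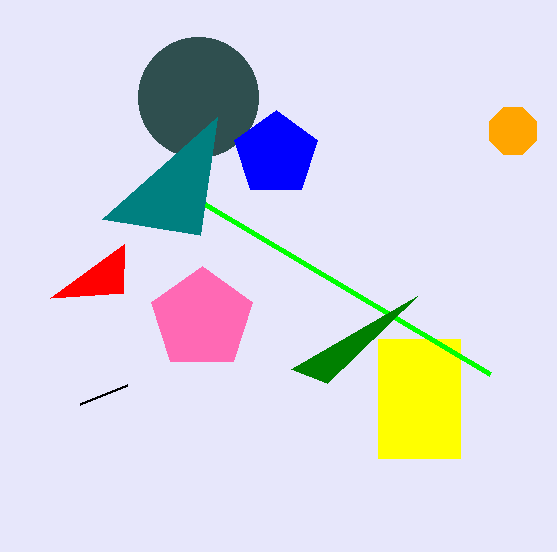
p_1 = 378; q_1 = 339; s_1 = 460; t_1 = 458; a_2 = 198; b_2 = 97; c_2 = 60; s_3 = 490; t_3 = 374; p_4 = 417; q_4 = 296; a_5 = 202; b_5 = 319; c_5 = 53; a_6 = 276; b_6 = 154; c_6 = 44; p_7 = 102; q_7 = 219; p_8 = 127; q_8 = 385; a_9 = 513; b_9 = 131; c_9 = 25; s_10 = 123; t_10 = 293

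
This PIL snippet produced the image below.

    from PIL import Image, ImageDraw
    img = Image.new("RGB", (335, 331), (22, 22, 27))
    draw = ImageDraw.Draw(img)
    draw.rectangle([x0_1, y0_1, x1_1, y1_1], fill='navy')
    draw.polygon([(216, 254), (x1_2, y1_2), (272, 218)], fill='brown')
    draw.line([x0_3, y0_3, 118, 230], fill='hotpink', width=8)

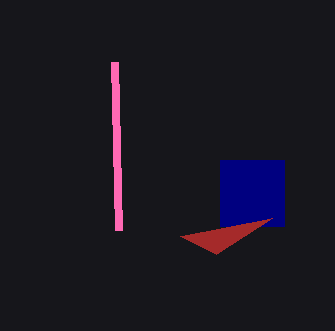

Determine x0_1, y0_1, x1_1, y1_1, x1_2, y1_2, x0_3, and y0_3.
x0_1 = 220; y0_1 = 160; x1_1 = 284; y1_1 = 226; x1_2 = 180; y1_2 = 236; x0_3 = 114; y0_3 = 62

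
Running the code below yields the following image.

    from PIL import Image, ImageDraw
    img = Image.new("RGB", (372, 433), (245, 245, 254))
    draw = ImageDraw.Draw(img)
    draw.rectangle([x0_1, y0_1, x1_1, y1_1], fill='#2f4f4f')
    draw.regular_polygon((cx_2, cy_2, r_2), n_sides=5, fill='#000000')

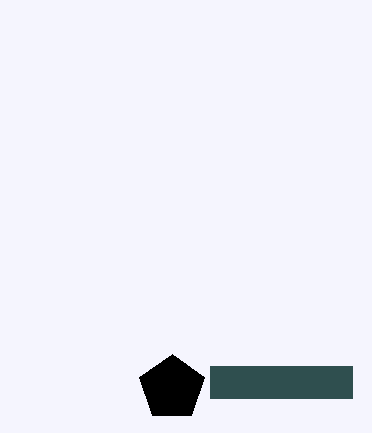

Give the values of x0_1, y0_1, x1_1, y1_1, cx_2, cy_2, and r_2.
x0_1 = 210
y0_1 = 366
x1_1 = 352
y1_1 = 398
cx_2 = 172
cy_2 = 388
r_2 = 34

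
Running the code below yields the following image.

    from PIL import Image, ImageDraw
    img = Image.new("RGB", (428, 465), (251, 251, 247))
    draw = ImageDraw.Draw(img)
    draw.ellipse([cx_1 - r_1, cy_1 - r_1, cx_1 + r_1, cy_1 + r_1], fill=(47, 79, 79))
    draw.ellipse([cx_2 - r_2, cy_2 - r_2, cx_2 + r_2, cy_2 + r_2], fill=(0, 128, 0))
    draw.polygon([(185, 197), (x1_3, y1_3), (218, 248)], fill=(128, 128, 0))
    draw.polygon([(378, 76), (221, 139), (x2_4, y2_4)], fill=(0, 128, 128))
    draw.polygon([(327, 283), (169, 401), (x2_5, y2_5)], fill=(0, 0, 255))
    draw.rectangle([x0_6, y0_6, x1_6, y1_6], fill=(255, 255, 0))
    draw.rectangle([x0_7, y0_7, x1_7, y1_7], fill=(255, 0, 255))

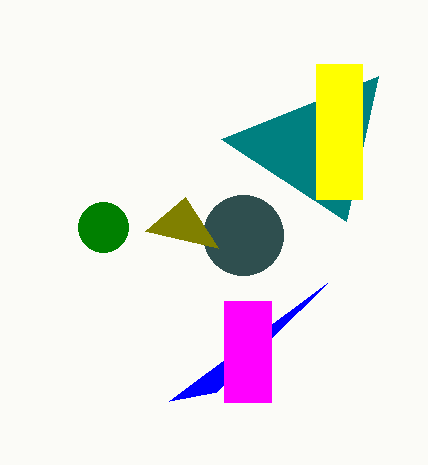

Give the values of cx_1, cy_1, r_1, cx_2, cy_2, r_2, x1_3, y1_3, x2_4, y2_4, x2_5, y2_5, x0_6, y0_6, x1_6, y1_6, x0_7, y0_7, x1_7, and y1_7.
cx_1 = 243; cy_1 = 235; r_1 = 40; cx_2 = 103; cy_2 = 227; r_2 = 25; x1_3 = 145; y1_3 = 231; x2_4 = 346; y2_4 = 221; x2_5 = 216; y2_5 = 392; x0_6 = 316; y0_6 = 64; x1_6 = 362; y1_6 = 199; x0_7 = 224; y0_7 = 301; x1_7 = 271; y1_7 = 402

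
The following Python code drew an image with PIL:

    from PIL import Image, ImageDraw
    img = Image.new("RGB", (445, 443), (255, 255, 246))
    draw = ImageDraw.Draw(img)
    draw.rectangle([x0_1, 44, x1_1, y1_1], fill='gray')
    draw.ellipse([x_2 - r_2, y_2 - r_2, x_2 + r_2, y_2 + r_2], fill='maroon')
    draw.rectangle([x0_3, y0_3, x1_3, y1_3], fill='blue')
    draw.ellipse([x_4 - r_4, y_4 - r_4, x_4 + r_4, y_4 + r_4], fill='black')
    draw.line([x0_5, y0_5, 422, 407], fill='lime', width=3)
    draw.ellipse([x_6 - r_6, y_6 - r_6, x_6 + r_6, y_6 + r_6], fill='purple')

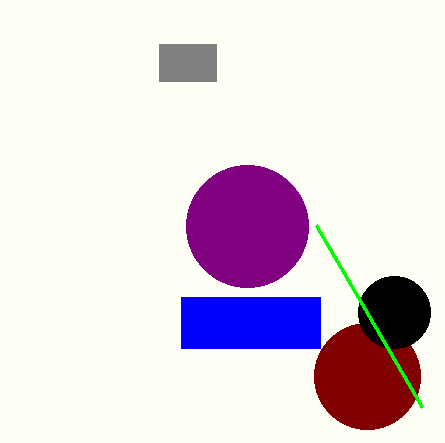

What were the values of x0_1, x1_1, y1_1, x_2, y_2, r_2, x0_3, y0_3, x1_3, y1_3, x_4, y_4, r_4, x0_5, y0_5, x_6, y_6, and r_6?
x0_1 = 159
x1_1 = 216
y1_1 = 81
x_2 = 367
y_2 = 376
r_2 = 53
x0_3 = 181
y0_3 = 297
x1_3 = 320
y1_3 = 348
x_4 = 394
y_4 = 312
r_4 = 36
x0_5 = 316
y0_5 = 225
x_6 = 247
y_6 = 226
r_6 = 61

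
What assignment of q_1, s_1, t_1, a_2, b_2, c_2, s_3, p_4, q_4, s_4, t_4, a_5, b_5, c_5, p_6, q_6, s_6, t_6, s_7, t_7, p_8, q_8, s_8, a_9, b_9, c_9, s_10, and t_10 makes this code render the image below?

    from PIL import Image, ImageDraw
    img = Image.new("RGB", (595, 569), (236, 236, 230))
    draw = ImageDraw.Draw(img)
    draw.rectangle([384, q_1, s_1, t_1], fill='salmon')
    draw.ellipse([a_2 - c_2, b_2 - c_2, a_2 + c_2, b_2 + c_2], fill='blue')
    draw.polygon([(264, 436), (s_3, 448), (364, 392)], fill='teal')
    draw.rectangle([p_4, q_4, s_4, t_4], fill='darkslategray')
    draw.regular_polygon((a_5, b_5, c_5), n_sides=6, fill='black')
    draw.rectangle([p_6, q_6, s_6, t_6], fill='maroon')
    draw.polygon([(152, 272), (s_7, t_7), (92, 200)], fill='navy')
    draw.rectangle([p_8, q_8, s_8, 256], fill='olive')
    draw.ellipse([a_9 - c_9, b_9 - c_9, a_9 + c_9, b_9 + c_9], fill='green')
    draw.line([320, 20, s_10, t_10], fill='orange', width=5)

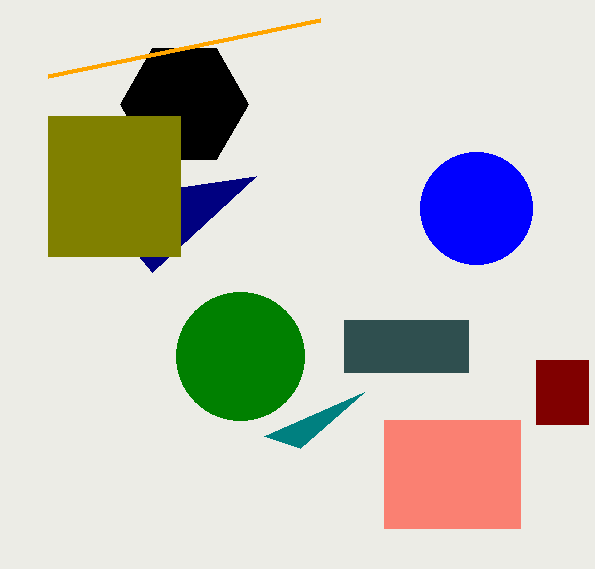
q_1 = 420, s_1 = 520, t_1 = 528, a_2 = 476, b_2 = 208, c_2 = 56, s_3 = 300, p_4 = 344, q_4 = 320, s_4 = 468, t_4 = 372, a_5 = 184, b_5 = 104, c_5 = 64, p_6 = 536, q_6 = 360, s_6 = 588, t_6 = 424, s_7 = 256, t_7 = 176, p_8 = 48, q_8 = 116, s_8 = 180, a_9 = 240, b_9 = 356, c_9 = 64, s_10 = 48, t_10 = 76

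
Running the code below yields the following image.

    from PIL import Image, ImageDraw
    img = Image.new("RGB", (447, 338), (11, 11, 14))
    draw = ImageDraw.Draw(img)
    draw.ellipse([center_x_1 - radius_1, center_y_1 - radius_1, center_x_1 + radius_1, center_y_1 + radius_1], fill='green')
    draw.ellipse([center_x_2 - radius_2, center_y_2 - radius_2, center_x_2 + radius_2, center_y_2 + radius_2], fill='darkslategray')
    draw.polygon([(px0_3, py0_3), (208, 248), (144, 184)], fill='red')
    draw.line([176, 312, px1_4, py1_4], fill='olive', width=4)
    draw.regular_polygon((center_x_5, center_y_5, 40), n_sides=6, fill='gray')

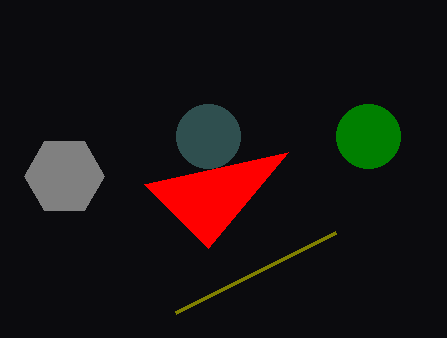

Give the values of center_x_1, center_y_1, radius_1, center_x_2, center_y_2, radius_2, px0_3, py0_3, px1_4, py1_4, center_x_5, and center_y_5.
center_x_1 = 368; center_y_1 = 136; radius_1 = 32; center_x_2 = 208; center_y_2 = 136; radius_2 = 32; px0_3 = 288; py0_3 = 152; px1_4 = 336; py1_4 = 232; center_x_5 = 64; center_y_5 = 176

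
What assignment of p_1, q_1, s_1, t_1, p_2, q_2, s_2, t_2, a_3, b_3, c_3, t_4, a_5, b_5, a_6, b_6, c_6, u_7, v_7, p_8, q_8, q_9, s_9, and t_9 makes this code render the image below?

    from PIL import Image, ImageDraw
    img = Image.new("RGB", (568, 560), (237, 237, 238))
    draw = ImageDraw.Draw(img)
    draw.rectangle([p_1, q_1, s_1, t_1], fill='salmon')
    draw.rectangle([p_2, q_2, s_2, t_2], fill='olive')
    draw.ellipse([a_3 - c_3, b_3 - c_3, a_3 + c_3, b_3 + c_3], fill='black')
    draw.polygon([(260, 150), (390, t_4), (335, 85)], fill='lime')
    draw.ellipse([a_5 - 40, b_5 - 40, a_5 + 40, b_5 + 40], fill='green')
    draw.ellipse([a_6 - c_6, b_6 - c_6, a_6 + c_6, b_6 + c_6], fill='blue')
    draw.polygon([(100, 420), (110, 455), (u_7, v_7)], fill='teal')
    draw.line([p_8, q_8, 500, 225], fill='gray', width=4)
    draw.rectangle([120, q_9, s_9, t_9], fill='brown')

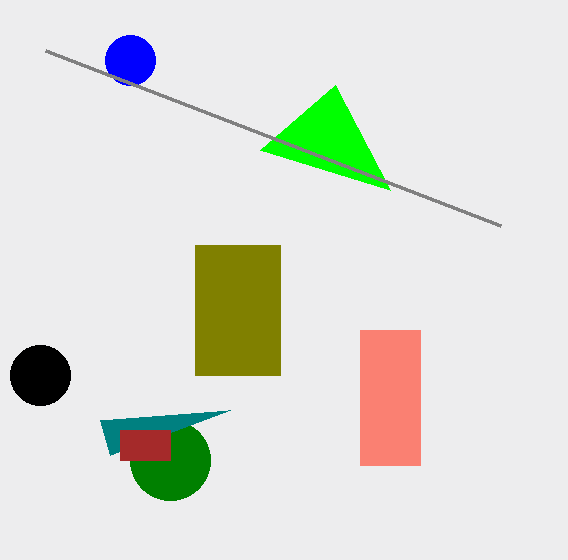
p_1 = 360, q_1 = 330, s_1 = 420, t_1 = 465, p_2 = 195, q_2 = 245, s_2 = 280, t_2 = 375, a_3 = 40, b_3 = 375, c_3 = 30, t_4 = 190, a_5 = 170, b_5 = 460, a_6 = 130, b_6 = 60, c_6 = 25, u_7 = 230, v_7 = 410, p_8 = 45, q_8 = 50, q_9 = 430, s_9 = 170, t_9 = 460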